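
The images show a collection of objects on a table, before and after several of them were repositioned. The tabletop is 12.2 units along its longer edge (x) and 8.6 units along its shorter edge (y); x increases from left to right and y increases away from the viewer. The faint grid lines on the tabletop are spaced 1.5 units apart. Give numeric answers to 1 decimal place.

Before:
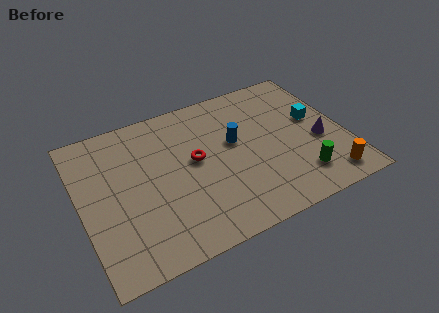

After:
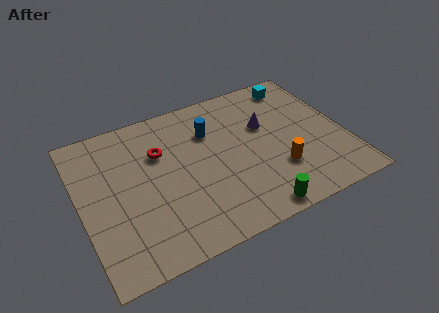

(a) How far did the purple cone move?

3.0

From (11.0, 3.5) to (8.7, 5.4), the purple cone covered √(2.3² + 1.9²) ≈ 3.0 units.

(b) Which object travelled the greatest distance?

the purple cone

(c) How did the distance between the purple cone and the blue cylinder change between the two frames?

-1.5

The distance was about 4.1 in the first image and 2.6 in the second, so they moved 1.5 units closer together.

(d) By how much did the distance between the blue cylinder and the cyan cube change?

+0.7

They were about 3.8 units apart before and 4.5 after — 0.7 units further apart.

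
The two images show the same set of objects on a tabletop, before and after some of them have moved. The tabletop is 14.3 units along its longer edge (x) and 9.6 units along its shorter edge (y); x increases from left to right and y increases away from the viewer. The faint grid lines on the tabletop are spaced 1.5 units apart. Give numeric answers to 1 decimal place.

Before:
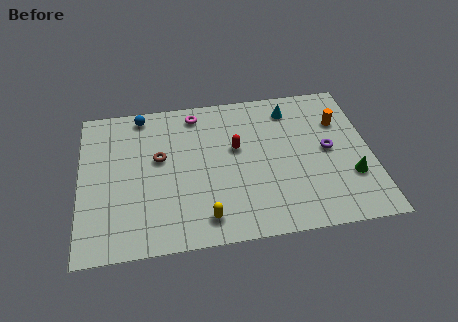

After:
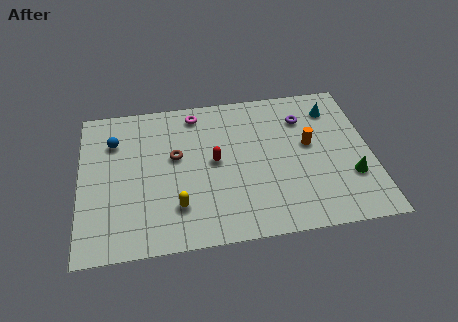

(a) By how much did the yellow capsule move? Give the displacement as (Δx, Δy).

(-1.3, 0.9)

From the two frames, the yellow capsule sits at roughly (6.0, 1.5) before and (4.7, 2.4) after.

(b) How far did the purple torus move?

2.5

The purple torus was near (12.2, 4.9) before and (11.1, 7.2) after, so it travelled √(1.1² + 2.3²) ≈ 2.5 units.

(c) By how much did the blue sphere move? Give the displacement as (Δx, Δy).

(-1.4, -1.6)

The blue sphere was at about (3.1, 8.6) and moved to about (1.7, 7.0).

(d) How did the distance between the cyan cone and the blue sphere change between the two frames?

+3.5

Before: roughly 7.4 units apart; after: 10.9. That's 3.5 units further apart.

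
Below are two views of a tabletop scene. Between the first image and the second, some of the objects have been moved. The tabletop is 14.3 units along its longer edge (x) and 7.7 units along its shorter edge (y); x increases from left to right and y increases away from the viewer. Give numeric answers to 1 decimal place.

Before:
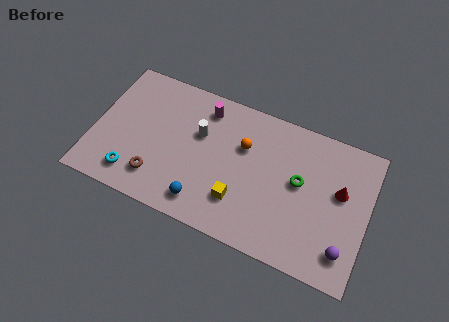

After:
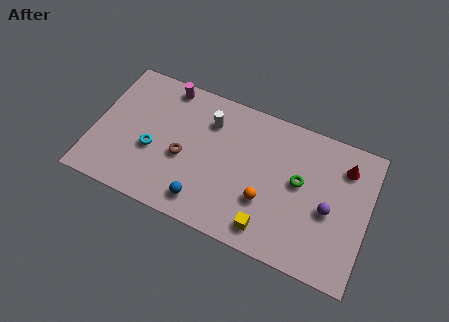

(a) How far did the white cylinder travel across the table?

1.0

From (5.4, 4.9) to (5.8, 5.8), the white cylinder covered √(0.4² + 0.9²) ≈ 1.0 units.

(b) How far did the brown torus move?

2.0

The brown torus moved from about (3.5, 1.7) to (4.7, 3.3), a distance of √(1.2² + 1.6²) ≈ 2.0.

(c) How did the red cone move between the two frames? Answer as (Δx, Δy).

(0.1, 1.4)

The red cone was at about (12.8, 4.6) and moved to about (12.9, 6.0).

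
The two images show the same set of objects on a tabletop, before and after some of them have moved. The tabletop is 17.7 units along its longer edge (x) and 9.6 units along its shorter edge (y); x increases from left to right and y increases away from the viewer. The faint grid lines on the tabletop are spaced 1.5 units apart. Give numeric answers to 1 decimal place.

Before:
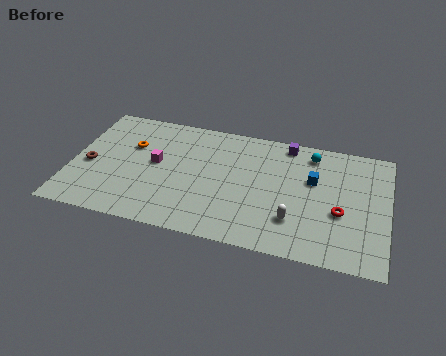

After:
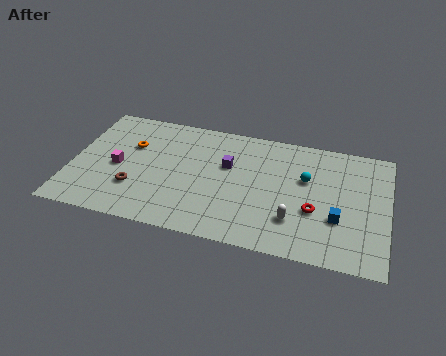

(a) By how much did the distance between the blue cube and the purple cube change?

+3.8

They were about 3.1 units apart before and 6.9 after — 3.8 units further apart.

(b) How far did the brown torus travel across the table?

3.0

The brown torus moved from about (1.0, 4.2) to (3.7, 2.9), a distance of √(2.7² + 1.3²) ≈ 3.0.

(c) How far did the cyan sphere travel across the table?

2.1

The cyan sphere moved from about (13.3, 8.1) to (13.1, 6.0), a distance of √(0.2² + 2.1²) ≈ 2.1.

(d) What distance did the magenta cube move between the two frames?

2.2

The magenta cube was near (4.7, 5.2) before and (2.6, 4.4) after, so it travelled √(2.1² + 0.8²) ≈ 2.2 units.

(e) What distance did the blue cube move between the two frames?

3.1

The blue cube moved from about (13.5, 6.0) to (15.0, 3.3), a distance of √(1.5² + 2.7²) ≈ 3.1.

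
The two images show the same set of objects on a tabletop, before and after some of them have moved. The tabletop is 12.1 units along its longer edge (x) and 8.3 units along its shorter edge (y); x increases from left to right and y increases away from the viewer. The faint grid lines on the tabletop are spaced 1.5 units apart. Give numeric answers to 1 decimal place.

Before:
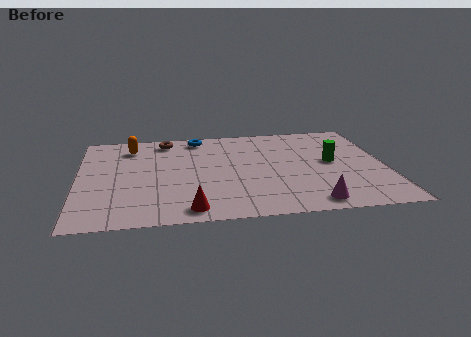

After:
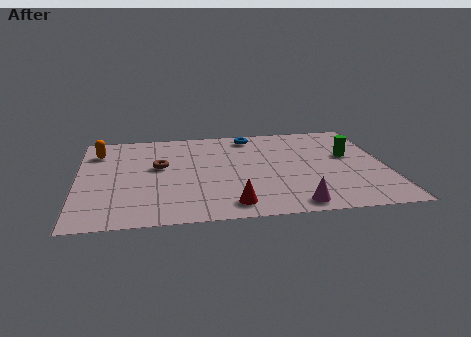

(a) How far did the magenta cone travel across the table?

0.7

The magenta cone moved from about (9.0, 1.0) to (8.3, 0.9), a distance of √(0.7² + 0.1²) ≈ 0.7.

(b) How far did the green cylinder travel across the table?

0.9

The green cylinder was near (10.0, 4.4) before and (10.7, 4.9) after, so it travelled √(0.7² + 0.5²) ≈ 0.9 units.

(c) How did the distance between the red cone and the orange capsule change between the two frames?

+1.2

Before: roughly 6.1 units apart; after: 7.3. That's 1.2 units further apart.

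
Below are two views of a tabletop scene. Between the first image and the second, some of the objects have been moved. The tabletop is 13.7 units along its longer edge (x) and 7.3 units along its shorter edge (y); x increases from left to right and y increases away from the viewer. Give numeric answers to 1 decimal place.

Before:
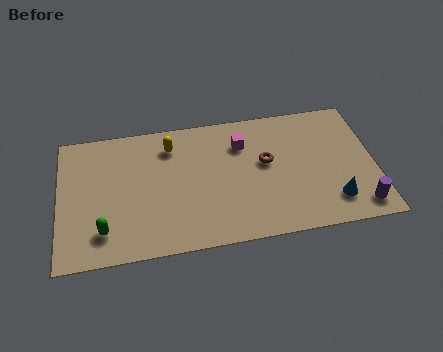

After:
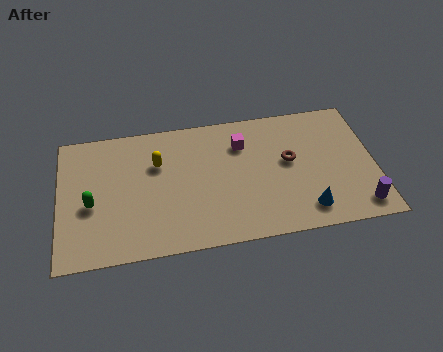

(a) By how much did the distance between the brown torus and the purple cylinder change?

-0.8

Before: roughly 5.0 units apart; after: 4.2. That's 0.8 units closer together.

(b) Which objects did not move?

the magenta cube and the purple cylinder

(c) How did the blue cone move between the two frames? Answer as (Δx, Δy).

(-1.2, -0.3)

From the two frames, the blue cone sits at roughly (11.8, 1.6) before and (10.6, 1.3) after.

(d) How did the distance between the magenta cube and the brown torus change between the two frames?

+0.8

Before: roughly 1.6 units apart; after: 2.4. That's 0.8 units further apart.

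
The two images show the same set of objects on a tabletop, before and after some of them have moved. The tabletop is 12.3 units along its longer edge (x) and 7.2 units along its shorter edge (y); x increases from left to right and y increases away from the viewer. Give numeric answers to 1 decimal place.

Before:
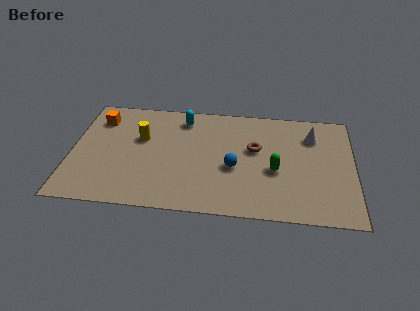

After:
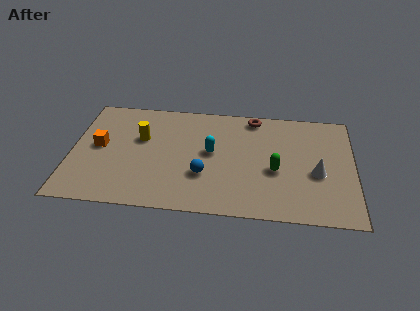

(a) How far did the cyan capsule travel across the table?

2.5

The cyan capsule moved from about (4.8, 6.0) to (6.1, 3.9), a distance of √(1.3² + 2.1²) ≈ 2.5.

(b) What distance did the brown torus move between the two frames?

2.1

From (8.0, 4.3) to (7.9, 6.4), the brown torus covered √(0.1² + 2.1²) ≈ 2.1 units.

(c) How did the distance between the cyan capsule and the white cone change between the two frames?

-1.0

They were about 5.7 units apart before and 4.7 after — 1.0 units closer together.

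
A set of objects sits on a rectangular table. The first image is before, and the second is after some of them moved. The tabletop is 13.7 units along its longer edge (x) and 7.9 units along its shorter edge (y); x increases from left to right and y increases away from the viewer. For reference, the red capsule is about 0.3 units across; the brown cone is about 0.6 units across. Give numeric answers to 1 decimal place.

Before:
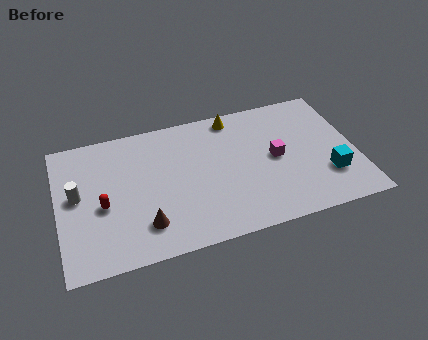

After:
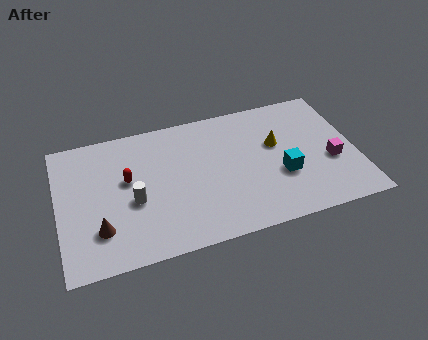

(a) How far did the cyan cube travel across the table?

2.2

From (12.3, 2.3) to (10.2, 2.9), the cyan cube covered √(2.1² + 0.6²) ≈ 2.2 units.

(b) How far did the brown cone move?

2.0

From (3.8, 1.8) to (1.8, 2.1), the brown cone covered √(2.0² + 0.3²) ≈ 2.0 units.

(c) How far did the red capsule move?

1.7

The red capsule was near (2.0, 3.4) before and (3.2, 4.6) after, so it travelled √(1.2² + 1.2²) ≈ 1.7 units.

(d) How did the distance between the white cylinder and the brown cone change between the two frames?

-1.8

Before: roughly 3.8 units apart; after: 2.0. That's 1.8 units closer together.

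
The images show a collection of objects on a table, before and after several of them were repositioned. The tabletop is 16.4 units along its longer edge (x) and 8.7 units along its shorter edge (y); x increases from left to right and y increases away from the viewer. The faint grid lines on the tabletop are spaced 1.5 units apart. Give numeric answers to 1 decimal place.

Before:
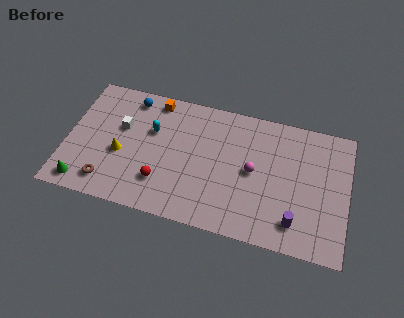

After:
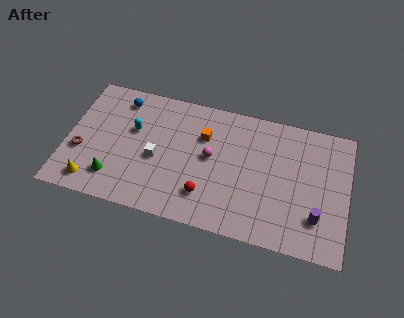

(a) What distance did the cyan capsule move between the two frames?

1.1

The cyan capsule moved from about (4.9, 5.6) to (3.8, 5.4), a distance of √(1.1² + 0.2²) ≈ 1.1.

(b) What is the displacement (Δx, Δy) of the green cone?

(1.7, 0.8)

The green cone started near (1.2, 1.1) and ended near (2.9, 1.9).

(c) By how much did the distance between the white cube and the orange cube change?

+0.5

They were about 2.9 units apart before and 3.4 after — 0.5 units further apart.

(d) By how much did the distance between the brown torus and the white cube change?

+0.5

Before: roughly 3.9 units apart; after: 4.4. That's 0.5 units further apart.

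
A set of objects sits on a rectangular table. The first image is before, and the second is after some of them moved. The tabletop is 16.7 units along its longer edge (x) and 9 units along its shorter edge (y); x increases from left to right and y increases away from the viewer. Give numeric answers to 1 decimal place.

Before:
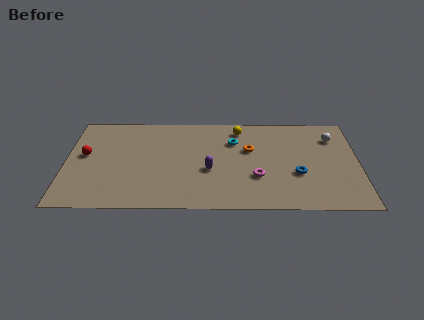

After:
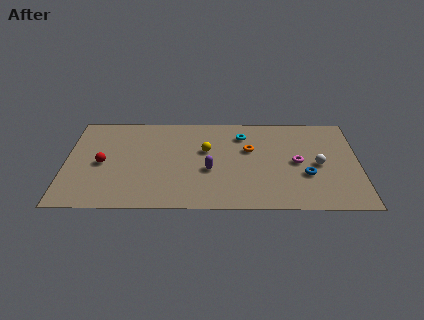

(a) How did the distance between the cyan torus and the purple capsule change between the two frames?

+0.8

The distance was about 3.1 in the first image and 3.9 in the second, so they moved 0.8 units further apart.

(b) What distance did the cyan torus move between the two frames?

0.8

The cyan torus was near (9.6, 6.4) before and (10.1, 7.0) after, so it travelled √(0.5² + 0.6²) ≈ 0.8 units.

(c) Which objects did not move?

the orange torus and the purple capsule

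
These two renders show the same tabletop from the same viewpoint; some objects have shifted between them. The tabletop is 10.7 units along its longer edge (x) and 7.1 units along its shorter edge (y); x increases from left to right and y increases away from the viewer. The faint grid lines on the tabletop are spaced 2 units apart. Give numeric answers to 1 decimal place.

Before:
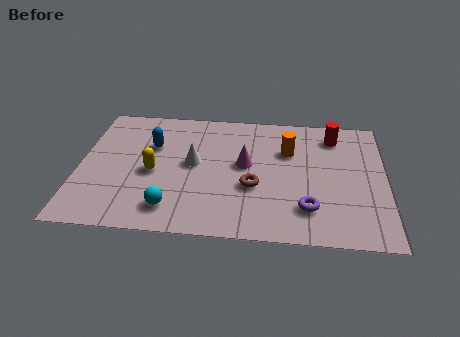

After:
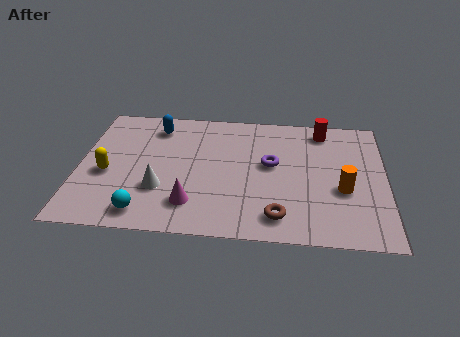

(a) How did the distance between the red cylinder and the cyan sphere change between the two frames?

+0.8

They were about 7.2 units apart before and 8.0 after — 0.8 units further apart.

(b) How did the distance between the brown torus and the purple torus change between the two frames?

+0.7

They were about 2.1 units apart before and 2.8 after — 0.7 units further apart.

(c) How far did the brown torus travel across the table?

1.7

The brown torus was near (6.1, 2.7) before and (7.0, 1.2) after, so it travelled √(0.9² + 1.5²) ≈ 1.7 units.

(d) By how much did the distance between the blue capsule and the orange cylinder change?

+2.4

Before: roughly 4.8 units apart; after: 7.2. That's 2.4 units further apart.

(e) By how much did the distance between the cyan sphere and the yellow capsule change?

+0.4

Before: roughly 2.0 units apart; after: 2.4. That's 0.4 units further apart.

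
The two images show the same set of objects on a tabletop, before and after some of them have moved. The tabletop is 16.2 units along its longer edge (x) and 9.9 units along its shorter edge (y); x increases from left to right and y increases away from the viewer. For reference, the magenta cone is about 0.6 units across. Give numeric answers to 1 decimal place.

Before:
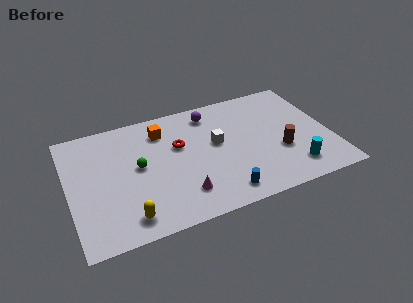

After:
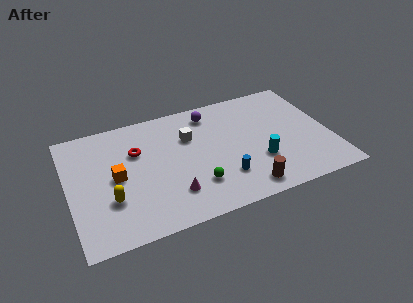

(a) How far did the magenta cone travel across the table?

0.6

The magenta cone was near (6.7, 2.2) before and (6.1, 2.4) after, so it travelled √(0.6² + 0.2²) ≈ 0.6 units.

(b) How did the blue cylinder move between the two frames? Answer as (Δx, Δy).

(0.2, 1.2)

From the two frames, the blue cylinder sits at roughly (9.1, 1.4) before and (9.3, 2.6) after.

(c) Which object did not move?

the purple sphere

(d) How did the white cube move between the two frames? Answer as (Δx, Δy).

(-1.6, 1.1)

The white cube was at about (9.2, 5.6) and moved to about (7.6, 6.7).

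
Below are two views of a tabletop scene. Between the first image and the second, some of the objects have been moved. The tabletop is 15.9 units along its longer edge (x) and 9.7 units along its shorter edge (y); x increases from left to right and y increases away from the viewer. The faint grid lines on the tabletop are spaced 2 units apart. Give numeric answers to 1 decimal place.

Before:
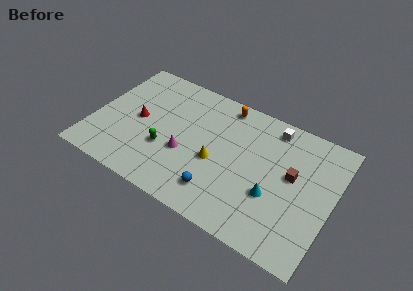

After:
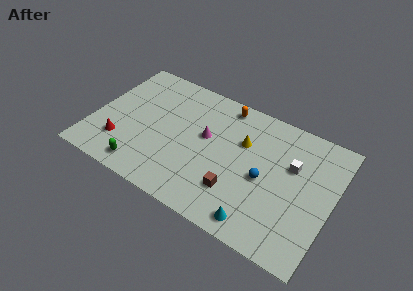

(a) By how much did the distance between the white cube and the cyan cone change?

+0.3

Before: roughly 4.9 units apart; after: 5.2. That's 0.3 units further apart.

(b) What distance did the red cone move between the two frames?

2.4

The red cone moved from about (2.9, 4.8) to (2.1, 2.5), a distance of √(0.8² + 2.3²) ≈ 2.4.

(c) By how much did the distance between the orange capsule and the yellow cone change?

-1.8

The distance was about 4.5 in the first image and 2.7 in the second, so they moved 1.8 units closer together.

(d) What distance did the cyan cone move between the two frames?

2.4

The cyan cone moved from about (12.2, 3.5) to (11.6, 1.2), a distance of √(0.6² + 2.3²) ≈ 2.4.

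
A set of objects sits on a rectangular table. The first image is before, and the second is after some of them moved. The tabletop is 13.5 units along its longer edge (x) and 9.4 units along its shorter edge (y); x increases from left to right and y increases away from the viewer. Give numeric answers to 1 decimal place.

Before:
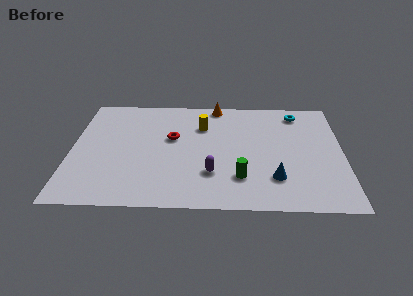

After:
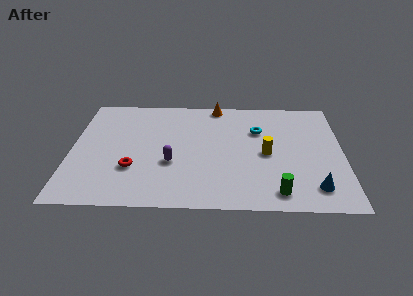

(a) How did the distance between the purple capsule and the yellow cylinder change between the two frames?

+0.8

They were about 4.0 units apart before and 4.8 after — 0.8 units further apart.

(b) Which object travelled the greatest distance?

the yellow cylinder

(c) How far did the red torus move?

3.2

The red torus moved from about (5.0, 5.6) to (3.1, 3.0), a distance of √(1.9² + 2.6²) ≈ 3.2.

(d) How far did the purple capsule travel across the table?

2.2

The purple capsule moved from about (7.0, 2.7) to (5.0, 3.5), a distance of √(2.0² + 0.8²) ≈ 2.2.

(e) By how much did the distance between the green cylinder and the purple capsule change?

+4.2

The distance was about 1.4 in the first image and 5.6 in the second, so they moved 4.2 units further apart.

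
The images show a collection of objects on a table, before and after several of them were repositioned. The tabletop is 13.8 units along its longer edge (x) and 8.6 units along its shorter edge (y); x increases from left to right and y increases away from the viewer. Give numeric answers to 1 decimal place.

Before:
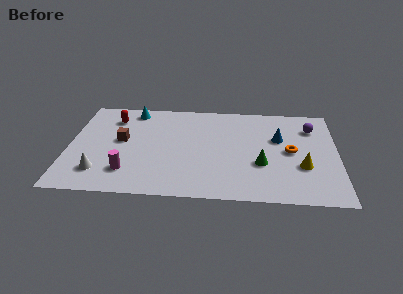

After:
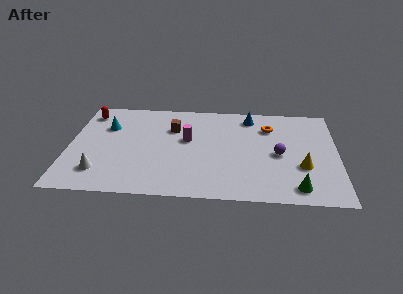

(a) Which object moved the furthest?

the magenta cylinder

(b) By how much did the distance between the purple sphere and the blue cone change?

+1.6

Before: roughly 2.0 units apart; after: 3.6. That's 1.6 units further apart.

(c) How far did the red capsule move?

1.4

The red capsule moved from about (2.2, 6.7) to (0.9, 7.1), a distance of √(1.3² + 0.4²) ≈ 1.4.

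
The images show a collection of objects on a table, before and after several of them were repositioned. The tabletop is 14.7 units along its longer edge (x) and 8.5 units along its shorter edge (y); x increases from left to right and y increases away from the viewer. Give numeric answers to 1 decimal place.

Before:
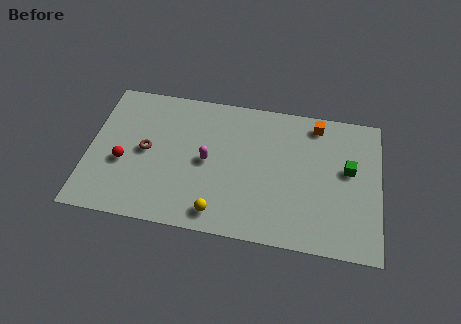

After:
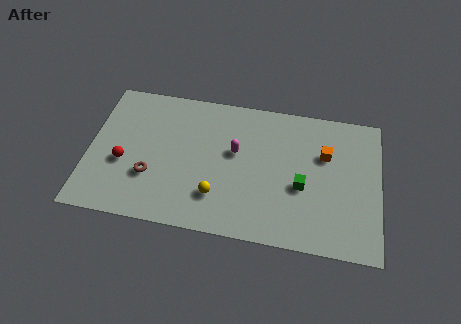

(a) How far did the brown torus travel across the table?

1.5

The brown torus moved from about (2.9, 4.3) to (3.2, 2.8), a distance of √(0.3² + 1.5²) ≈ 1.5.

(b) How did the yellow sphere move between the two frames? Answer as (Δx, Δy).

(-0.1, 1.0)

From the two frames, the yellow sphere sits at roughly (6.7, 1.2) before and (6.6, 2.2) after.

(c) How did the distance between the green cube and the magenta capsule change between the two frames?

-3.4

Before: roughly 7.1 units apart; after: 3.7. That's 3.4 units closer together.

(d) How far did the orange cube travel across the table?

1.9

The orange cube was near (11.4, 7.4) before and (11.9, 5.6) after, so it travelled √(0.5² + 1.8²) ≈ 1.9 units.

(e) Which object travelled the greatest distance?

the green cube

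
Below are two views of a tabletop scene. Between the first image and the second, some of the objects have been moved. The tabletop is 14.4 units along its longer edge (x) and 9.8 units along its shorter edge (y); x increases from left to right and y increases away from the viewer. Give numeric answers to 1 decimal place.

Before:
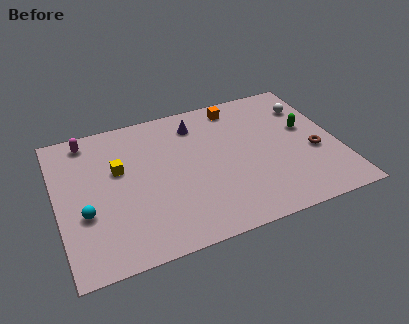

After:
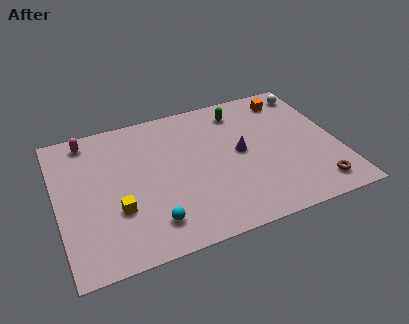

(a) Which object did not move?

the magenta capsule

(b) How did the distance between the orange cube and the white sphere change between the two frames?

-2.6

The distance was about 3.8 in the first image and 1.2 in the second, so they moved 2.6 units closer together.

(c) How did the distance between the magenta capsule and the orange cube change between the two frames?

+2.7

Before: roughly 7.8 units apart; after: 10.5. That's 2.7 units further apart.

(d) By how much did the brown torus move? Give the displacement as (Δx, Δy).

(-0.2, -2.4)

From the two frames, the brown torus sits at roughly (13.1, 3.9) before and (12.9, 1.5) after.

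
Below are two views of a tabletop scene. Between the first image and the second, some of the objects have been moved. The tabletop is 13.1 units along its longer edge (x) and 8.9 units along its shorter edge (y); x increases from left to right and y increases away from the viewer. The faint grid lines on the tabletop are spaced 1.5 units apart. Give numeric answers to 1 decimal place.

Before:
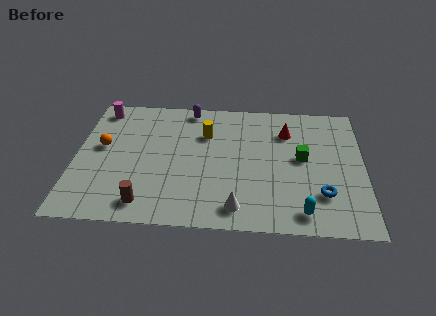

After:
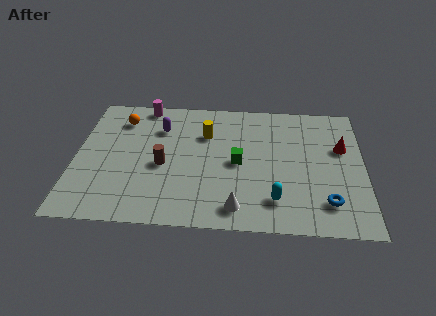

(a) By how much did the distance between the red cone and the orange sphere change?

+1.6

They were about 8.6 units apart before and 10.2 after — 1.6 units further apart.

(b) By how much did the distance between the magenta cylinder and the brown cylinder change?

-2.5

They were about 6.8 units apart before and 4.3 after — 2.5 units closer together.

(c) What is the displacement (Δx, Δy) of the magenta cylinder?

(2.0, 0.4)

The magenta cylinder was at about (1.0, 7.7) and moved to about (3.0, 8.1).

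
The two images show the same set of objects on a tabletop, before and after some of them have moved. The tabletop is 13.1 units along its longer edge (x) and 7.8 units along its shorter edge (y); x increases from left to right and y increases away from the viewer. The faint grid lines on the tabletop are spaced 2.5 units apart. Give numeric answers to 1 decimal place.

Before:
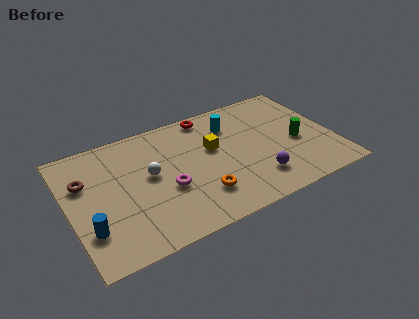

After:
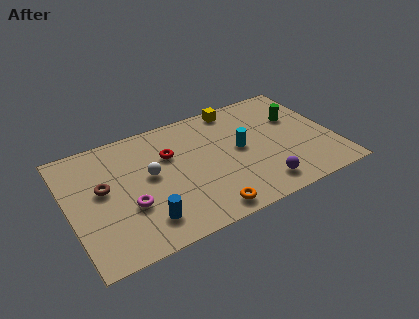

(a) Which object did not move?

the white sphere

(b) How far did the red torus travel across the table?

2.8

From (7.3, 7.0) to (5.1, 5.2), the red torus covered √(2.2² + 1.8²) ≈ 2.8 units.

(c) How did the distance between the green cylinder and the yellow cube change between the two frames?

-0.9

The distance was about 4.3 in the first image and 3.4 in the second, so they moved 0.9 units closer together.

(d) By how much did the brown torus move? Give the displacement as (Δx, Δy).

(0.8, -0.8)

From the two frames, the brown torus sits at roughly (0.9, 5.2) before and (1.7, 4.4) after.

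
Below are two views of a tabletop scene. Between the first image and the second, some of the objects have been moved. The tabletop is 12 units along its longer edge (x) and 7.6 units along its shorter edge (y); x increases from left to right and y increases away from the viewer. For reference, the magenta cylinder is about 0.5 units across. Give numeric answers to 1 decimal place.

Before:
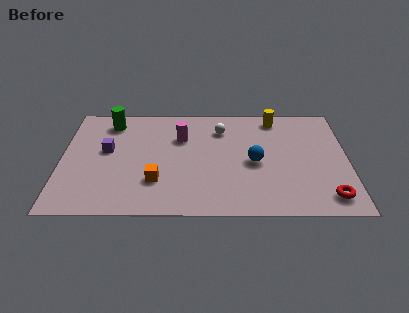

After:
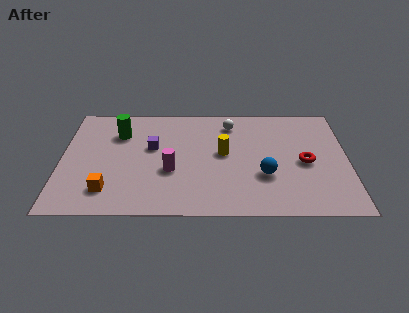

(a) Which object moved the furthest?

the yellow cylinder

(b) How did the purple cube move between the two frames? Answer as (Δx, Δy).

(1.9, 0.2)

The purple cube started near (1.9, 4.3) and ended near (3.8, 4.5).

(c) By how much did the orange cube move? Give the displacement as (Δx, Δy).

(-2.0, -0.6)

The orange cube was at about (4.0, 2.2) and moved to about (2.0, 1.6).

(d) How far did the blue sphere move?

1.0

The blue sphere was near (8.1, 3.5) before and (8.5, 2.6) after, so it travelled √(0.4² + 0.9²) ≈ 1.0 units.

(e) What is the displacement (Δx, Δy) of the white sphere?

(0.4, 0.4)

The white sphere was at about (6.7, 5.8) and moved to about (7.1, 6.2).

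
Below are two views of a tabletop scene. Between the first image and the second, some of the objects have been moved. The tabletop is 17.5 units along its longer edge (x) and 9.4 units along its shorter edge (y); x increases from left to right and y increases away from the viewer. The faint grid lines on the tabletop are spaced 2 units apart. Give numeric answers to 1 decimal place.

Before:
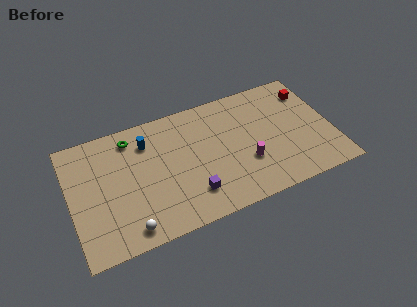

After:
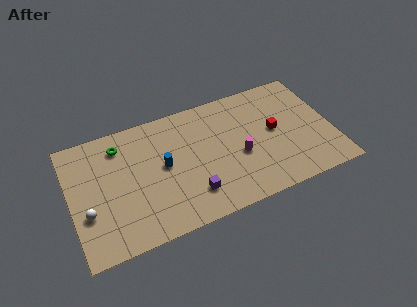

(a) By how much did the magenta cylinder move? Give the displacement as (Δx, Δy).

(-0.4, 0.7)

The magenta cylinder was at about (11.6, 3.2) and moved to about (11.2, 3.9).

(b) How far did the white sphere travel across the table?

3.3

The white sphere moved from about (3.5, 1.2) to (1.0, 3.3), a distance of √(2.5² + 2.1²) ≈ 3.3.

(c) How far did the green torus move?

0.9

From (4.3, 7.9) to (3.5, 7.6), the green torus covered √(0.8² + 0.3²) ≈ 0.9 units.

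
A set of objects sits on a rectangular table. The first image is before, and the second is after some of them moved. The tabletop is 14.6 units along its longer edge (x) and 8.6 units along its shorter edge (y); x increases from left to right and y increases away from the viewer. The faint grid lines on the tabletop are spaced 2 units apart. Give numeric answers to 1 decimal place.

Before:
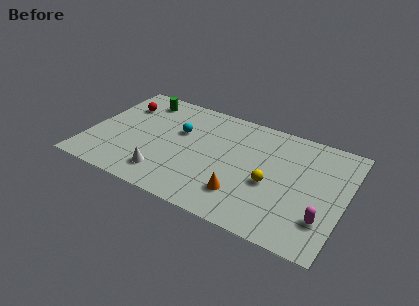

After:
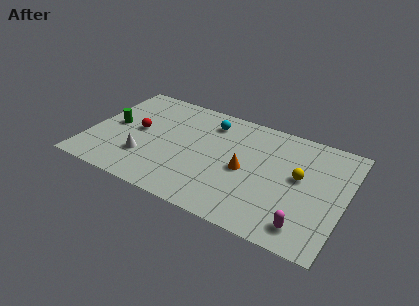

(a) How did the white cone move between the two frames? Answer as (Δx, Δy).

(-1.3, 0.8)

The white cone started near (4.7, 1.7) and ended near (3.4, 2.5).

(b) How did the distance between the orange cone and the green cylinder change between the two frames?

-0.6

They were about 8.3 units apart before and 7.7 after — 0.6 units closer together.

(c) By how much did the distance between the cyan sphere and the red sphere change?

+1.0

Before: roughly 3.6 units apart; after: 4.6. That's 1.0 units further apart.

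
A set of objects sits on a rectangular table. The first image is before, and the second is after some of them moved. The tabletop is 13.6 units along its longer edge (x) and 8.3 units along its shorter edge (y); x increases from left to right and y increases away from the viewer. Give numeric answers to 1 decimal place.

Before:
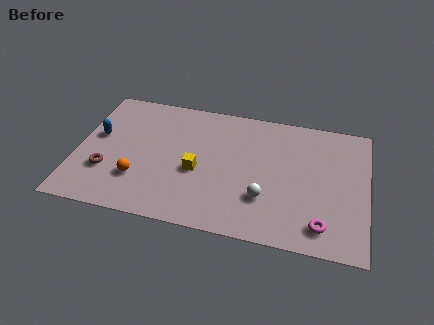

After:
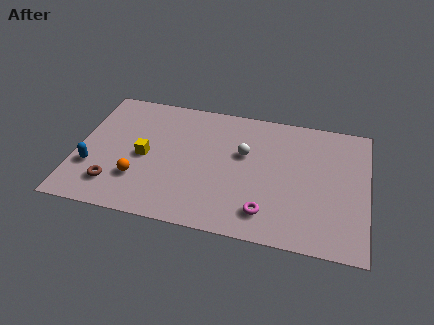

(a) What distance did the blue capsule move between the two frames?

2.1

The blue capsule moved from about (0.9, 4.8) to (0.8, 2.7), a distance of √(0.1² + 2.1²) ≈ 2.1.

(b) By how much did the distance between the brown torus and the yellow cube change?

-1.8

They were about 4.3 units apart before and 2.5 after — 1.8 units closer together.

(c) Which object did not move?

the orange sphere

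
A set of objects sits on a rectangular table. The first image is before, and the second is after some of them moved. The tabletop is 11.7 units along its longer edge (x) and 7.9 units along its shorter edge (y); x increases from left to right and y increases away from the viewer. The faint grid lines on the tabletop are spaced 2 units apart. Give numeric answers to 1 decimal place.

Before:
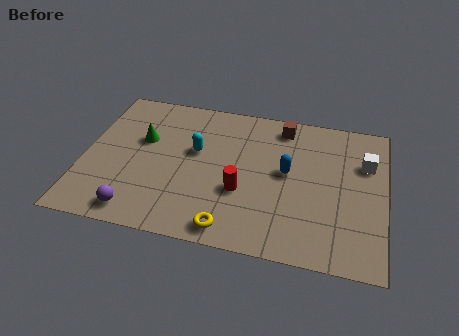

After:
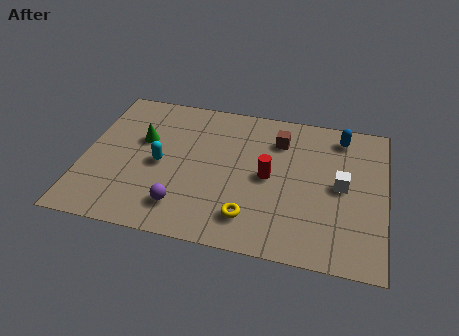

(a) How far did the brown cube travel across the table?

0.8

From (7.6, 6.8) to (7.5, 6.0), the brown cube covered √(0.1² + 0.8²) ≈ 0.8 units.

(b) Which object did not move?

the green cone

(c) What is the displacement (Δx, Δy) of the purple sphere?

(1.7, 0.6)

The purple sphere was at about (2.3, 1.0) and moved to about (4.0, 1.6).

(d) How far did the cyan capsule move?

1.6

The cyan capsule was near (4.3, 4.7) before and (3.0, 3.7) after, so it travelled √(1.3² + 1.0²) ≈ 1.6 units.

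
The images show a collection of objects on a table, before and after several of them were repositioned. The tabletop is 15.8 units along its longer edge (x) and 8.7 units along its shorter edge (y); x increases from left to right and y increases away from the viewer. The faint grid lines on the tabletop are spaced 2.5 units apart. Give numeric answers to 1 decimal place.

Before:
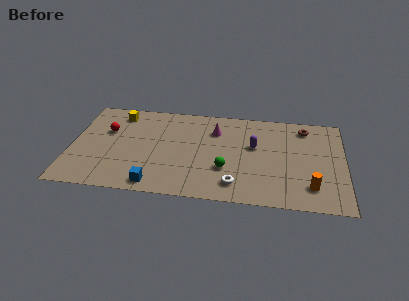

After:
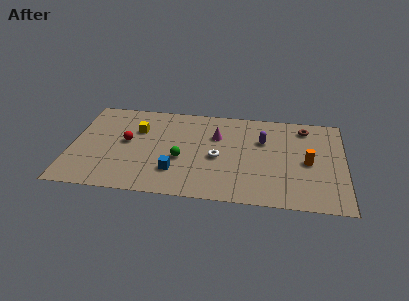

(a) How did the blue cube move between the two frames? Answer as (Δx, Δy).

(1.1, 1.3)

The blue cube was at about (5.0, 1.0) and moved to about (6.1, 2.3).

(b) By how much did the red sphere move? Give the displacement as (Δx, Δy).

(1.2, -0.9)

From the two frames, the red sphere sits at roughly (2.0, 5.6) before and (3.2, 4.7) after.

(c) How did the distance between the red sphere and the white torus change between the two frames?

-3.2

The distance was about 8.6 in the first image and 5.4 in the second, so they moved 3.2 units closer together.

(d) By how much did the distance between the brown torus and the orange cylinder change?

-2.2

They were about 5.4 units apart before and 3.2 after — 2.2 units closer together.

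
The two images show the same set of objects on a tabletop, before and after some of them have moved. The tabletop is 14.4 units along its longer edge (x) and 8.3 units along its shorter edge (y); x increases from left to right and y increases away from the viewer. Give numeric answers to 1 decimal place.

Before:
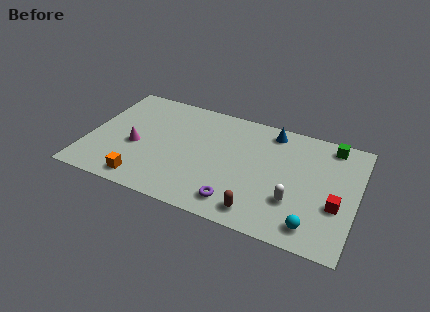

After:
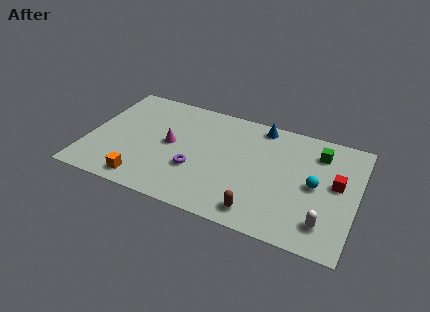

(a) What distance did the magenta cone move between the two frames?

2.0

The magenta cone moved from about (2.6, 3.5) to (4.4, 4.3), a distance of √(1.8² + 0.8²) ≈ 2.0.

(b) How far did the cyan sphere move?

2.8

The cyan sphere was near (12.3, 1.3) before and (12.2, 4.1) after, so it travelled √(0.1² + 2.8²) ≈ 2.8 units.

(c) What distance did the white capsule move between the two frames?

1.9

The white capsule moved from about (11.2, 2.6) to (12.9, 1.7), a distance of √(1.7² + 0.9²) ≈ 1.9.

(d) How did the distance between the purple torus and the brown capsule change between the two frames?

+2.8

They were about 1.2 units apart before and 4.0 after — 2.8 units further apart.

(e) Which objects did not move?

the orange cube and the brown capsule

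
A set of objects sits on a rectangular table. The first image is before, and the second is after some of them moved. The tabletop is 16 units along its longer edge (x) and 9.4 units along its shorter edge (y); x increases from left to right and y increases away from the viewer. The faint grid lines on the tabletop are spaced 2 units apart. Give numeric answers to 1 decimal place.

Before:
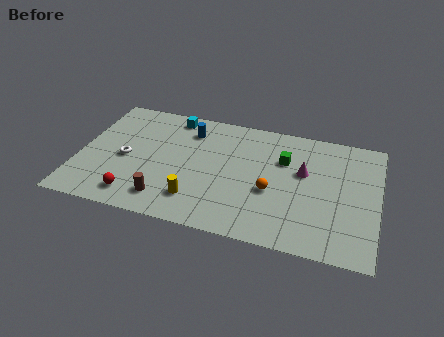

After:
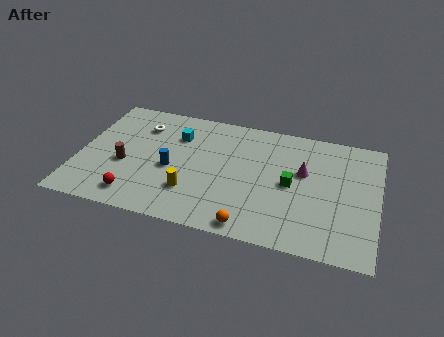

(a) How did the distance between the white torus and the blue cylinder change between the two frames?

-0.9

The distance was about 4.5 in the first image and 3.6 in the second, so they moved 0.9 units closer together.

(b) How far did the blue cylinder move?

3.4

The blue cylinder moved from about (5.7, 7.4) to (5.0, 4.1), a distance of √(0.7² + 3.3²) ≈ 3.4.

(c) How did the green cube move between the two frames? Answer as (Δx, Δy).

(0.5, -1.8)

The green cube was at about (10.9, 6.4) and moved to about (11.4, 4.6).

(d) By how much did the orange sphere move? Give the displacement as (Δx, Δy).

(-0.9, -2.9)

The orange sphere was at about (10.4, 3.8) and moved to about (9.5, 0.9).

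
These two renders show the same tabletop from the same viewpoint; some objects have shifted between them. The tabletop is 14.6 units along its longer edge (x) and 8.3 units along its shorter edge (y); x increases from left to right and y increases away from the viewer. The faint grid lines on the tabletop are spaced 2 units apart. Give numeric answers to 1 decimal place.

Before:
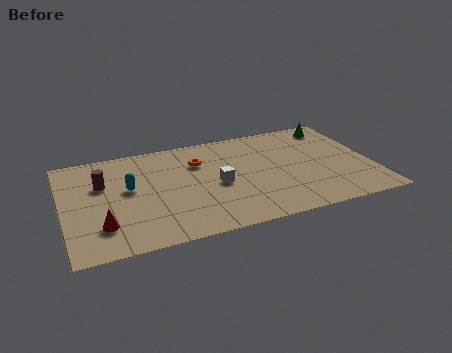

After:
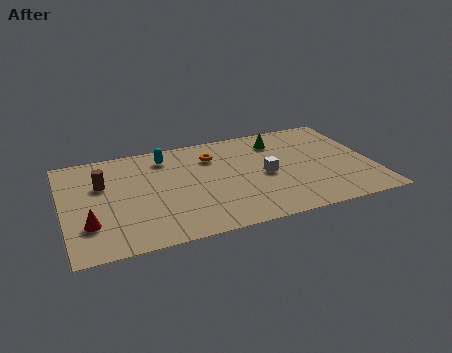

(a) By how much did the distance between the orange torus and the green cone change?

-3.6

Before: roughly 6.8 units apart; after: 3.2. That's 3.6 units closer together.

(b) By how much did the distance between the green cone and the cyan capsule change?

-5.0

They were about 10.4 units apart before and 5.4 after — 5.0 units closer together.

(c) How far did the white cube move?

2.3

The white cube was near (7.2, 3.8) before and (9.5, 3.9) after, so it travelled √(2.3² + 0.1²) ≈ 2.3 units.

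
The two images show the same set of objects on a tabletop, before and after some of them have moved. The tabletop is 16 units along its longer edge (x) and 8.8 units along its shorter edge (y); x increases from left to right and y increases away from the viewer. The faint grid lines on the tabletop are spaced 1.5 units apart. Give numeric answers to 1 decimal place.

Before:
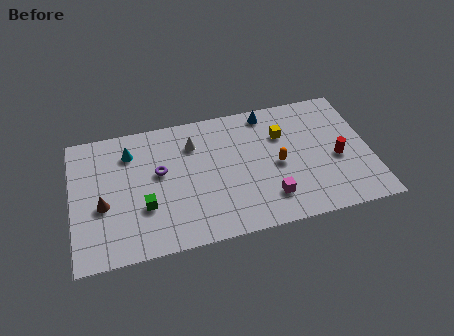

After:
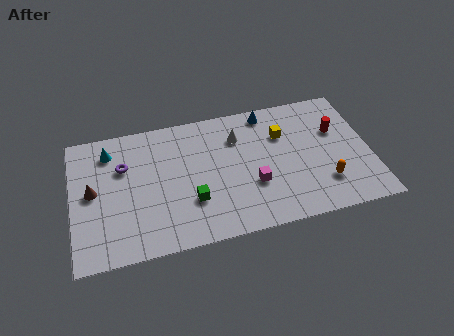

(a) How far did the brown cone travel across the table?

1.1

The brown cone moved from about (1.6, 3.6) to (1.1, 4.6), a distance of √(0.5² + 1.0²) ≈ 1.1.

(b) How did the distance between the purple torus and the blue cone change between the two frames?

+1.5

The distance was about 6.6 in the first image and 8.1 in the second, so they moved 1.5 units further apart.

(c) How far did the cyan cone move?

1.1

The cyan cone moved from about (3.2, 6.8) to (2.1, 7.1), a distance of √(1.1² + 0.3²) ≈ 1.1.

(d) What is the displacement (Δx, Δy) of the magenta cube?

(-0.8, 1.1)

The magenta cube started near (10.4, 2.0) and ended near (9.6, 3.1).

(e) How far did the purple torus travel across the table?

2.1

The purple torus moved from about (4.7, 5.1) to (2.8, 5.9), a distance of √(1.9² + 0.8²) ≈ 2.1.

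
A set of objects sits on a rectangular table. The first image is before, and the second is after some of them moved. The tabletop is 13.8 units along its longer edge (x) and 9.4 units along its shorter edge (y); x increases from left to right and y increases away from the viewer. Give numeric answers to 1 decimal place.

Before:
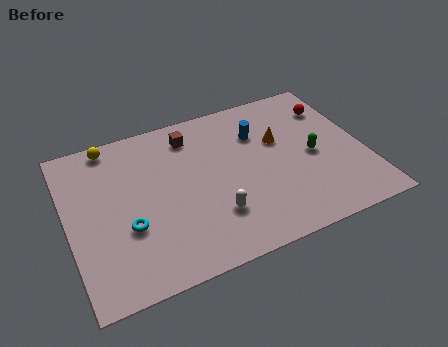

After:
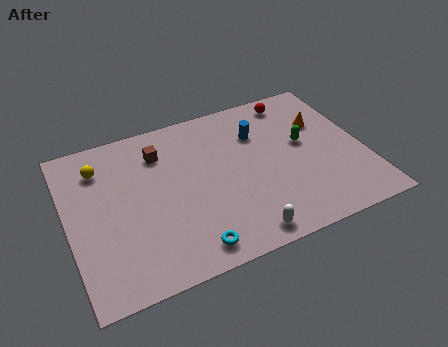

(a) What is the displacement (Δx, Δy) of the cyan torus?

(2.6, -2.2)

The cyan torus started near (2.6, 3.4) and ended near (5.2, 1.2).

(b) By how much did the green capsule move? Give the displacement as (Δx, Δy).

(-0.3, 0.9)

The green capsule started near (11.4, 4.4) and ended near (11.1, 5.3).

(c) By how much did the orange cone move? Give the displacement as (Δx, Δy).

(2.1, 0.4)

From the two frames, the orange cone sits at roughly (10.0, 5.9) before and (12.1, 6.3) after.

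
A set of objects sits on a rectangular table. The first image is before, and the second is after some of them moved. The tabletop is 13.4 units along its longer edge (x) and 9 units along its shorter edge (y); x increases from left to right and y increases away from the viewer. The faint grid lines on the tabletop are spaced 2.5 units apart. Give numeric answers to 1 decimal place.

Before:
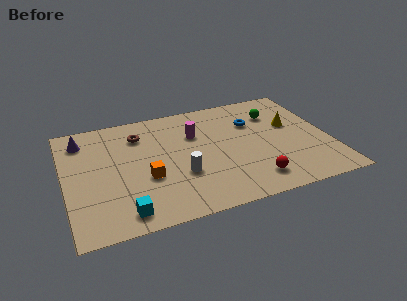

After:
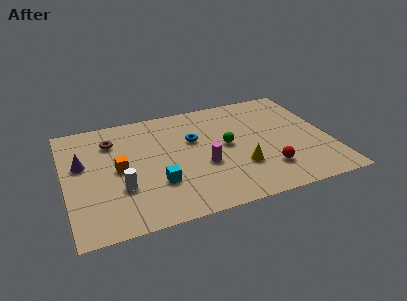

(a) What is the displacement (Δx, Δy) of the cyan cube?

(1.8, 1.6)

The cyan cube was at about (2.7, 1.2) and moved to about (4.5, 2.8).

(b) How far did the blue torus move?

3.1

From (9.7, 6.2) to (6.6, 5.7), the blue torus covered √(3.1² + 0.5²) ≈ 3.1 units.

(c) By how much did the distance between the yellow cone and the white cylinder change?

-0.3

They were about 6.3 units apart before and 6.0 after — 0.3 units closer together.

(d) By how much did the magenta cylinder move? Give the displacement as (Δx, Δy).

(0.2, -2.6)

The magenta cylinder started near (6.7, 6.1) and ended near (6.9, 3.5).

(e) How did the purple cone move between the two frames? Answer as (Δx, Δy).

(-0.1, -1.9)

The purple cone started near (1.0, 7.3) and ended near (0.9, 5.4).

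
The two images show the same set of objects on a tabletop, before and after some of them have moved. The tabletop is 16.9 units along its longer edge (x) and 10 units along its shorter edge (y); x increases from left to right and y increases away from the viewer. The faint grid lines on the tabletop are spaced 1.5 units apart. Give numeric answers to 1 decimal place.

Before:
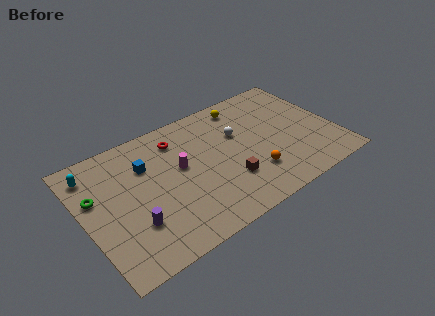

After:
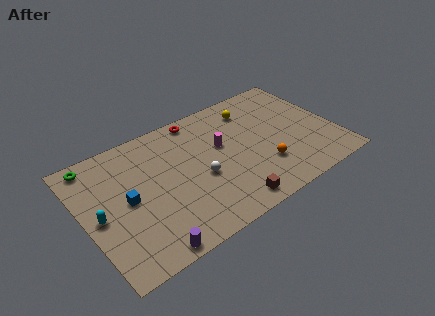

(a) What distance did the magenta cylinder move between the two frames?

2.9

The magenta cylinder moved from about (6.5, 5.7) to (9.4, 6.0), a distance of √(2.9² + 0.3²) ≈ 2.9.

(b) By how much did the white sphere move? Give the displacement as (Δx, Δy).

(-3.0, -2.2)

From the two frames, the white sphere sits at roughly (10.6, 6.4) before and (7.6, 4.2) after.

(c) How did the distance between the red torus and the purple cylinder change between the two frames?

+3.3

The distance was about 6.3 in the first image and 9.6 in the second, so they moved 3.3 units further apart.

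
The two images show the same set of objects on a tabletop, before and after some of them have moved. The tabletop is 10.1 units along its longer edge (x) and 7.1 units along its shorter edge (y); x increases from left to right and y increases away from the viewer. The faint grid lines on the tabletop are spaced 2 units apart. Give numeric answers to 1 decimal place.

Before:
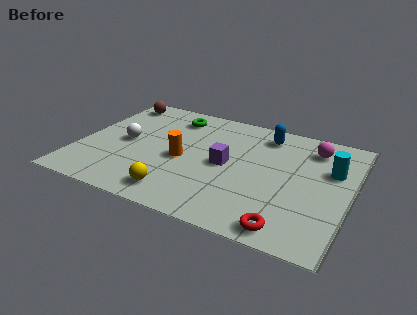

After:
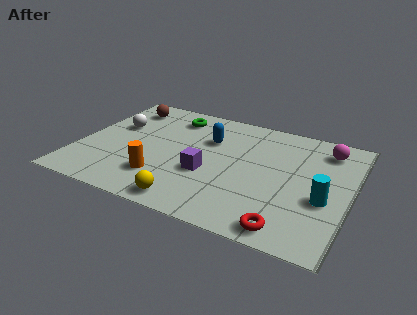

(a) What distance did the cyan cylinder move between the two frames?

1.8

The cyan cylinder was near (9.3, 4.6) before and (9.2, 2.8) after, so it travelled √(0.1² + 1.8²) ≈ 1.8 units.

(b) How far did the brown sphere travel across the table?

0.5

The brown sphere was near (0.9, 6.1) before and (1.3, 5.8) after, so it travelled √(0.4² + 0.3²) ≈ 0.5 units.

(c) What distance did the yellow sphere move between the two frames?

0.6

The yellow sphere was near (4.0, 1.1) before and (4.5, 0.8) after, so it travelled √(0.5² + 0.3²) ≈ 0.6 units.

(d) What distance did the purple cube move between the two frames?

1.0

The purple cube was near (5.5, 3.5) before and (4.9, 2.7) after, so it travelled √(0.6² + 0.8²) ≈ 1.0 units.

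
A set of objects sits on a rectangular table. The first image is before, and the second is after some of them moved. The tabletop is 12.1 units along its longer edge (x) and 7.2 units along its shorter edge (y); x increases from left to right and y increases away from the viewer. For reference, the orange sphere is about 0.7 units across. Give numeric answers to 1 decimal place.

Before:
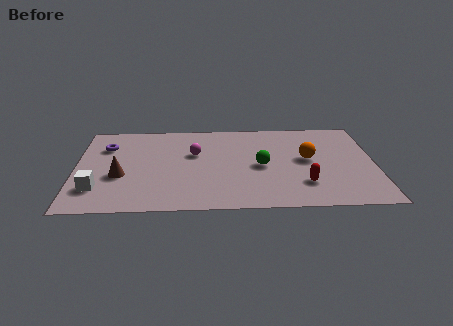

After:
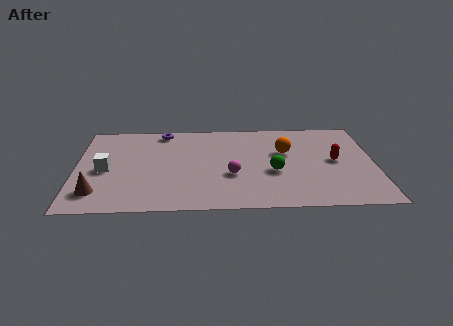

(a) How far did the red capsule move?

2.2

From (9.2, 1.9) to (10.5, 3.7), the red capsule covered √(1.3² + 1.8²) ≈ 2.2 units.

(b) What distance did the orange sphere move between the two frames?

1.1

The orange sphere moved from about (9.4, 3.9) to (8.5, 4.5), a distance of √(0.9² + 0.6²) ≈ 1.1.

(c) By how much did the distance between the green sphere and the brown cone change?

+1.5

The distance was about 5.7 in the first image and 7.2 in the second, so they moved 1.5 units further apart.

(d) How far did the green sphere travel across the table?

0.7

The green sphere was near (7.5, 3.4) before and (8.0, 2.9) after, so it travelled √(0.5² + 0.5²) ≈ 0.7 units.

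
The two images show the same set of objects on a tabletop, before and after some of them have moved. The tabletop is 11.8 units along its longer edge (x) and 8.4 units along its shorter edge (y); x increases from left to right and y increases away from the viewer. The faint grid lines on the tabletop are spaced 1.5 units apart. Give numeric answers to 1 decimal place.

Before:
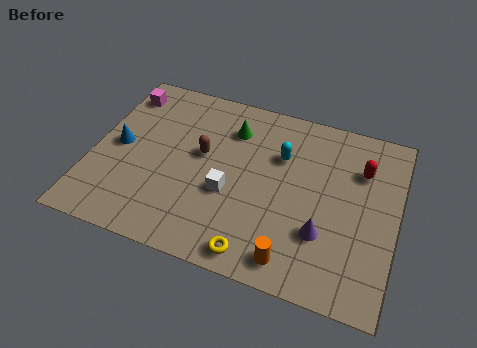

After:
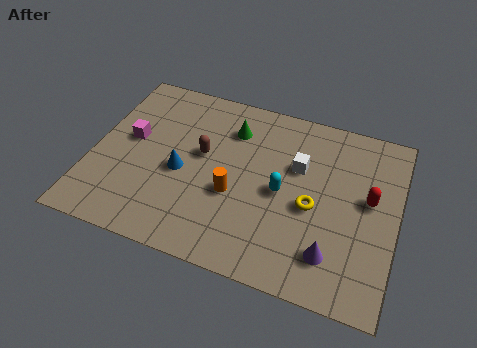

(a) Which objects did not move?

the green cone and the brown capsule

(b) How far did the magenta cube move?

2.3

The magenta cube moved from about (0.8, 6.9) to (1.4, 4.7), a distance of √(0.6² + 2.2²) ≈ 2.3.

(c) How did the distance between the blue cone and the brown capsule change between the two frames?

-2.0

They were about 3.3 units apart before and 1.3 after — 2.0 units closer together.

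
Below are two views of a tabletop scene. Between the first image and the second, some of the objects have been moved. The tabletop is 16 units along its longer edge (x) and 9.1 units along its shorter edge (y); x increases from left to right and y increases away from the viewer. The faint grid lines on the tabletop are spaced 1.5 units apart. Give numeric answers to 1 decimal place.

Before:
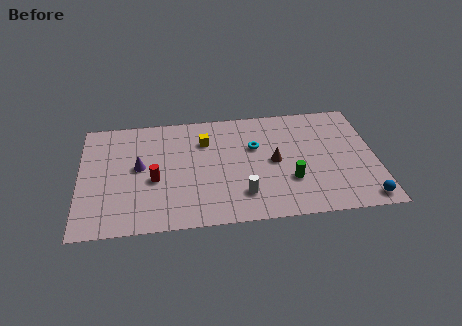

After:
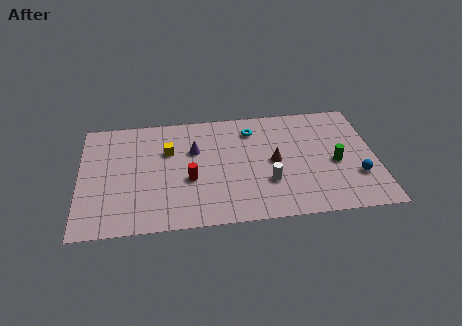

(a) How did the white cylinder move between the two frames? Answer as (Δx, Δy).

(1.4, 0.8)

The white cylinder was at about (8.7, 2.1) and moved to about (10.1, 2.9).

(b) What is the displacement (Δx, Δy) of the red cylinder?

(1.9, -0.2)

The red cylinder was at about (4.0, 3.8) and moved to about (5.9, 3.6).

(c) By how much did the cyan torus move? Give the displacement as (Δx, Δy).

(-0.1, 1.4)

The cyan torus started near (9.5, 5.8) and ended near (9.4, 7.2).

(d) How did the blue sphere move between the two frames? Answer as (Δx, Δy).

(-0.3, 1.8)

The blue sphere started near (15.2, 1.0) and ended near (14.9, 2.8).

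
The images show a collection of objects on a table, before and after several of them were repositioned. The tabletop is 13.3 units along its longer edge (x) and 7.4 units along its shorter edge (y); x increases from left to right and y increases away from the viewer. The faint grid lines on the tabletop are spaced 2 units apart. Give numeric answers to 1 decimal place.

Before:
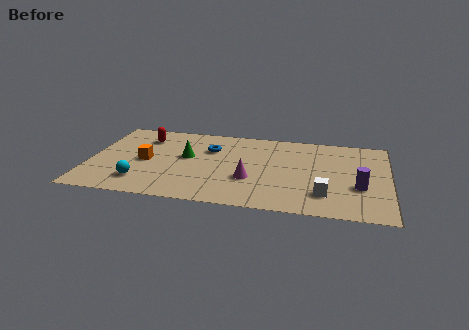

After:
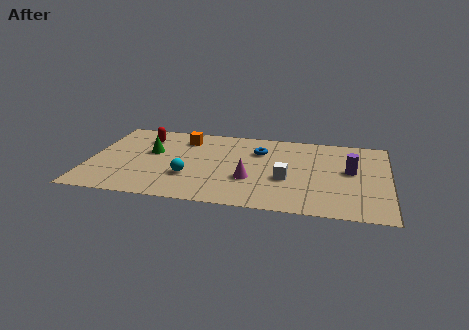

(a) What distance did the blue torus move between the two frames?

2.2

The blue torus moved from about (5.3, 5.1) to (7.5, 5.3), a distance of √(2.2² + 0.2²) ≈ 2.2.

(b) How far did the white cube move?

2.0

The white cube was near (10.5, 1.8) before and (8.8, 2.9) after, so it travelled √(1.7² + 1.1²) ≈ 2.0 units.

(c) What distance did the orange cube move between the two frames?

2.9

From (2.5, 3.5) to (4.1, 5.9), the orange cube covered √(1.6² + 2.4²) ≈ 2.9 units.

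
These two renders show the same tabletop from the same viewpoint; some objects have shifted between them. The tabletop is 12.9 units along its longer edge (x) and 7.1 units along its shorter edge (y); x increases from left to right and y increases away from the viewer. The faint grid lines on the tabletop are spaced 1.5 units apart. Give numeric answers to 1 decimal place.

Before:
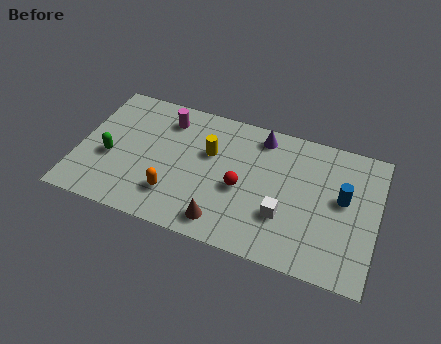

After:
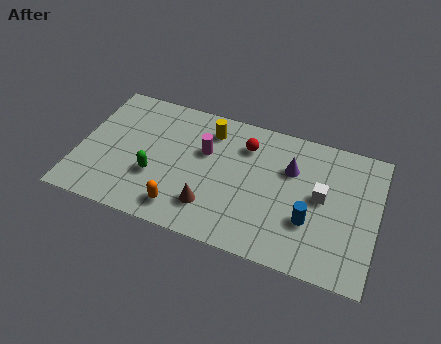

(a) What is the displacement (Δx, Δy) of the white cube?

(1.5, 1.5)

The white cube started near (9.0, 2.3) and ended near (10.5, 3.8).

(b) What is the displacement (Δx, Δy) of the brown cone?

(-0.6, 0.6)

The brown cone was at about (6.5, 1.1) and moved to about (5.9, 1.7).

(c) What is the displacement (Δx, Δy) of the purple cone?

(1.4, -1.3)

The purple cone was at about (7.7, 6.1) and moved to about (9.1, 4.8).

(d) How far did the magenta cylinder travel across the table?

2.2

The magenta cylinder moved from about (3.6, 5.7) to (5.4, 4.5), a distance of √(1.8² + 1.2²) ≈ 2.2.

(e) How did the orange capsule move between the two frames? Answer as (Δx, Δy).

(0.4, -0.6)

From the two frames, the orange capsule sits at roughly (4.3, 1.8) before and (4.7, 1.2) after.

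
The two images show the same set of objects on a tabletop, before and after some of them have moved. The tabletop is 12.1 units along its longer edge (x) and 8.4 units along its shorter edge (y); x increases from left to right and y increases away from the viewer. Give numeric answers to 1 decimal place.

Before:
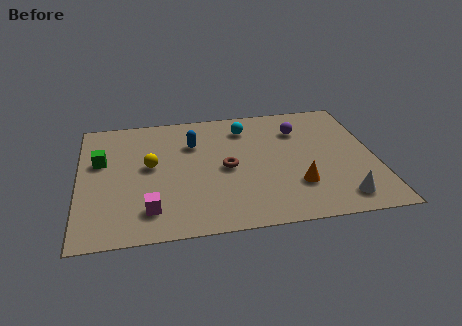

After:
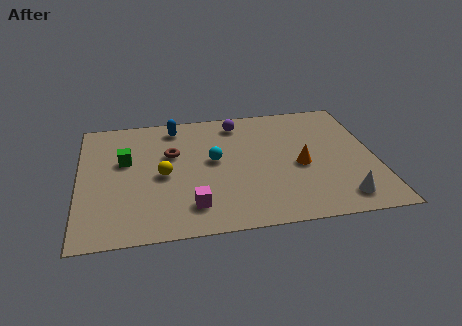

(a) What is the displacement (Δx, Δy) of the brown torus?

(-2.2, 1.3)

The brown torus started near (6.0, 4.0) and ended near (3.8, 5.3).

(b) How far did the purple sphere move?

2.7

The purple sphere was near (9.1, 6.2) before and (6.6, 7.1) after, so it travelled √(2.5² + 0.9²) ≈ 2.7 units.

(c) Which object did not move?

the white cone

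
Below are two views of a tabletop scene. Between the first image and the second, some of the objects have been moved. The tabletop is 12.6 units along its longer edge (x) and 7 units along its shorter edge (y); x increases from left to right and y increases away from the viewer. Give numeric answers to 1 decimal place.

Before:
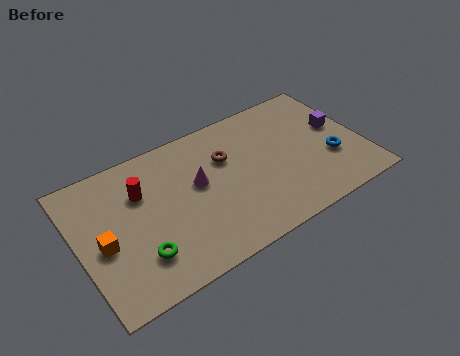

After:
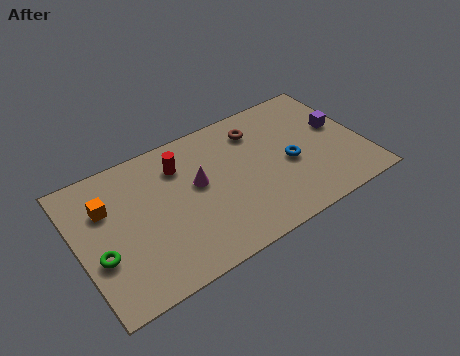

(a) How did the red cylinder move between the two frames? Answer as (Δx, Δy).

(1.8, 0.5)

The red cylinder was at about (2.9, 4.8) and moved to about (4.7, 5.3).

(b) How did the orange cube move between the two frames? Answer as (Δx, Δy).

(0.4, 1.7)

From the two frames, the orange cube sits at roughly (1.0, 3.1) before and (1.4, 4.8) after.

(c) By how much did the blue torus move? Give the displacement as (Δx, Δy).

(-1.8, 0.6)

The blue torus was at about (11.1, 2.5) and moved to about (9.3, 3.1).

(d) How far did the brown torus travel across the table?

1.7

The brown torus was near (6.7, 4.7) before and (8.2, 5.5) after, so it travelled √(1.5² + 0.8²) ≈ 1.7 units.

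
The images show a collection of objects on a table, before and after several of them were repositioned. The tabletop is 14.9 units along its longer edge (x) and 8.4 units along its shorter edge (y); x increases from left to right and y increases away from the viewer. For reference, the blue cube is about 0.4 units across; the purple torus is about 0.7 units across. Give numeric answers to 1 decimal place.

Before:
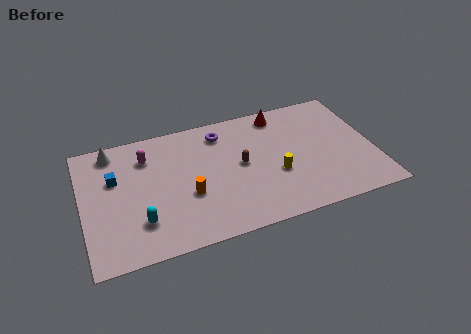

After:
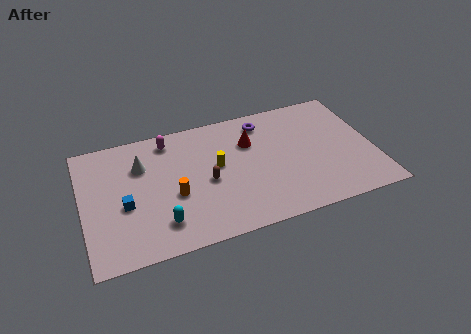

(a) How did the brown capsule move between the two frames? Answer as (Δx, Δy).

(-1.8, -0.6)

The brown capsule started near (8.1, 4.4) and ended near (6.3, 3.8).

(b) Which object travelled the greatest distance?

the yellow cylinder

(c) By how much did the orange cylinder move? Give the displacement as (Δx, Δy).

(-0.7, 0.2)

The orange cylinder started near (5.3, 3.2) and ended near (4.6, 3.4).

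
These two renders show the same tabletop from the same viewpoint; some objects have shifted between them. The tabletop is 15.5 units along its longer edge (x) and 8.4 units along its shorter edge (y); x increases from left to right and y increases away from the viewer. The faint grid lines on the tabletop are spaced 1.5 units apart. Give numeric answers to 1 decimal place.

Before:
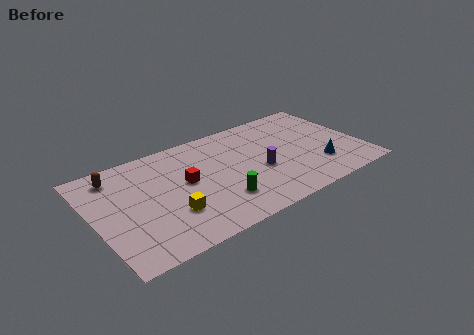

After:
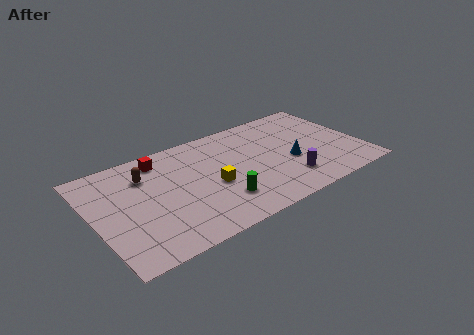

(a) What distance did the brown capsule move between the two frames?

1.8

The brown capsule moved from about (1.6, 7.0) to (3.2, 6.2), a distance of √(1.6² + 0.8²) ≈ 1.8.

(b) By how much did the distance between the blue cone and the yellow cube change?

-4.1

They were about 8.7 units apart before and 4.6 after — 4.1 units closer together.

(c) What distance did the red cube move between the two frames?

2.7

From (5.3, 4.6) to (4.2, 7.1), the red cube covered √(1.1² + 2.5²) ≈ 2.7 units.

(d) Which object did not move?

the green cylinder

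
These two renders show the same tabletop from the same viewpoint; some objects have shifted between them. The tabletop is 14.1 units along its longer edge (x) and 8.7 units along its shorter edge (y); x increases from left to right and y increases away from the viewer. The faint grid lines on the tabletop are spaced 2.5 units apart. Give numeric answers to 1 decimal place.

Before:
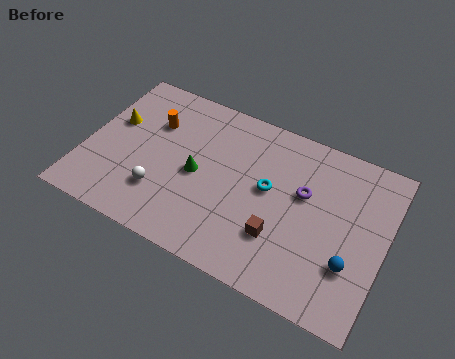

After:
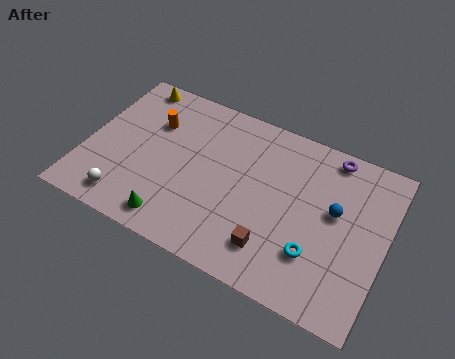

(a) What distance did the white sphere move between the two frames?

1.9

The white sphere was near (3.8, 2.4) before and (2.3, 1.3) after, so it travelled √(1.5² + 1.1²) ≈ 1.9 units.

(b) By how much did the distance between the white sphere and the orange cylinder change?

+1.0

The distance was about 3.7 in the first image and 4.7 in the second, so they moved 1.0 units further apart.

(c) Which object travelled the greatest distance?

the cyan torus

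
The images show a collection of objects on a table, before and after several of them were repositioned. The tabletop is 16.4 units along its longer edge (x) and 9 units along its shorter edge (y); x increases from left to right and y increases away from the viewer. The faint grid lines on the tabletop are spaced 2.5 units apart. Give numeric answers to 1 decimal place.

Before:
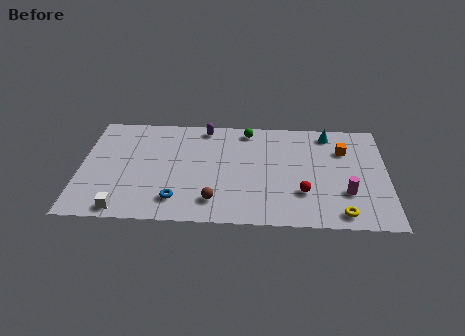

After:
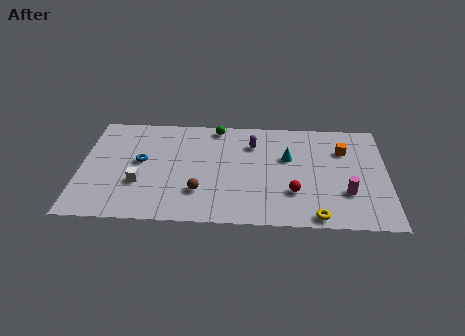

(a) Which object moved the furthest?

the blue torus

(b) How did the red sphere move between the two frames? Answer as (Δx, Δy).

(-0.5, 0.0)

The red sphere was at about (11.9, 2.7) and moved to about (11.4, 2.7).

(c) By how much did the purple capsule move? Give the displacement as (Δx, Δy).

(2.6, -1.3)

From the two frames, the purple capsule sits at roughly (6.6, 8.0) before and (9.2, 6.7) after.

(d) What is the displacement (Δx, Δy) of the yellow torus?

(-1.3, -0.3)

The yellow torus was at about (13.9, 1.1) and moved to about (12.6, 0.8).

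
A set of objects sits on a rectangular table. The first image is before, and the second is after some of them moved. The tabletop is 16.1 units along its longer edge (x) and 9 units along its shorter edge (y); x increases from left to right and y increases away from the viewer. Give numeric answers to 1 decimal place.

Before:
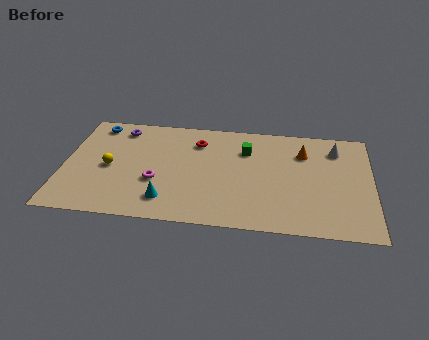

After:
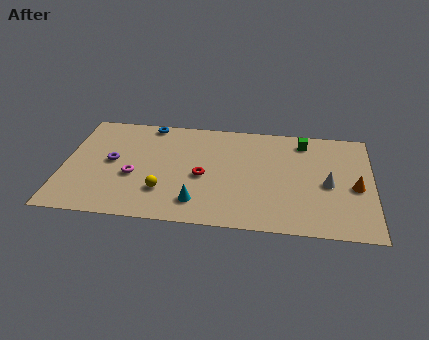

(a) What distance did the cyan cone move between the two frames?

1.6

The cyan cone was near (5.5, 1.8) before and (7.1, 1.8) after, so it travelled √(1.6² + 0.0²) ≈ 1.6 units.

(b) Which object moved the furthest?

the orange cone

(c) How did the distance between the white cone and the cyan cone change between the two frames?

-3.1

They were about 10.2 units apart before and 7.1 after — 3.1 units closer together.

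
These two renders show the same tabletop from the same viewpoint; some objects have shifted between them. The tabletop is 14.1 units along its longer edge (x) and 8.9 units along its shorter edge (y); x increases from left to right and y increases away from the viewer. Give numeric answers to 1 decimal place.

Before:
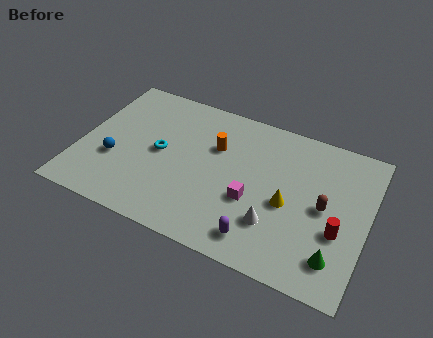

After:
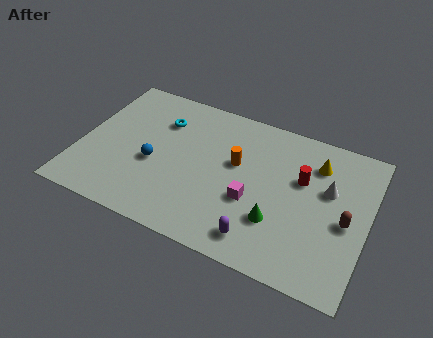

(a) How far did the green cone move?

3.0

The green cone was near (12.8, 1.8) before and (9.9, 2.7) after, so it travelled √(2.9² + 0.9²) ≈ 3.0 units.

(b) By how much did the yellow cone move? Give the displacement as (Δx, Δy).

(1.1, 2.9)

The yellow cone started near (10.3, 3.9) and ended near (11.4, 6.8).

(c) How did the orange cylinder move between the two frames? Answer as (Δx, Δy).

(1.1, -0.6)

The orange cylinder was at about (6.5, 5.9) and moved to about (7.6, 5.3).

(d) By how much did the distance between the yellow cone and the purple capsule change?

+3.1

They were about 2.7 units apart before and 5.8 after — 3.1 units further apart.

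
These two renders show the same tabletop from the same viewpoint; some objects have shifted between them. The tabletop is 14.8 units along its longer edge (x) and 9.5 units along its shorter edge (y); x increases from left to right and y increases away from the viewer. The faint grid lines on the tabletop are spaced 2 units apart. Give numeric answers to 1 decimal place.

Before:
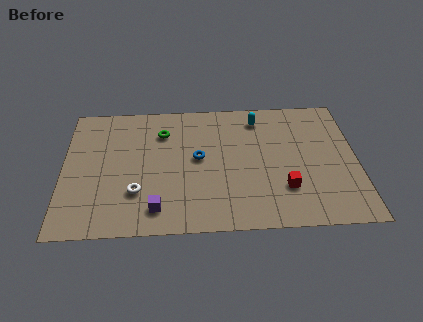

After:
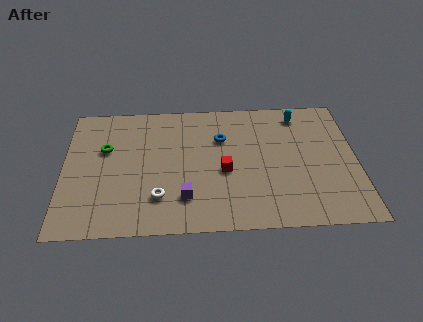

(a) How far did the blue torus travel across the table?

1.8

The blue torus moved from about (6.8, 5.1) to (8.0, 6.5), a distance of √(1.2² + 1.4²) ≈ 1.8.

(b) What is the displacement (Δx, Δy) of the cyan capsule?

(2.1, 0.2)

From the two frames, the cyan capsule sits at roughly (9.9, 7.9) before and (12.0, 8.1) after.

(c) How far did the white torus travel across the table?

1.2

From (3.7, 2.8) to (4.8, 2.4), the white torus covered √(1.1² + 0.4²) ≈ 1.2 units.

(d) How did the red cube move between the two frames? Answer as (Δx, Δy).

(-3.0, 1.4)

The red cube started near (11.1, 2.7) and ended near (8.1, 4.1).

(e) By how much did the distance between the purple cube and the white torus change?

-0.3

Before: roughly 1.6 units apart; after: 1.3. That's 0.3 units closer together.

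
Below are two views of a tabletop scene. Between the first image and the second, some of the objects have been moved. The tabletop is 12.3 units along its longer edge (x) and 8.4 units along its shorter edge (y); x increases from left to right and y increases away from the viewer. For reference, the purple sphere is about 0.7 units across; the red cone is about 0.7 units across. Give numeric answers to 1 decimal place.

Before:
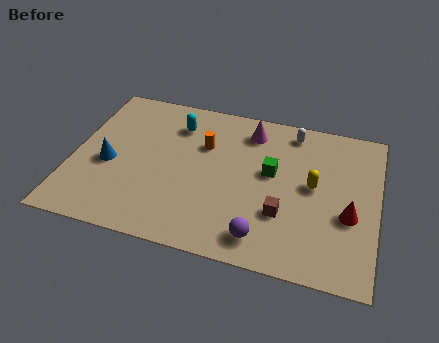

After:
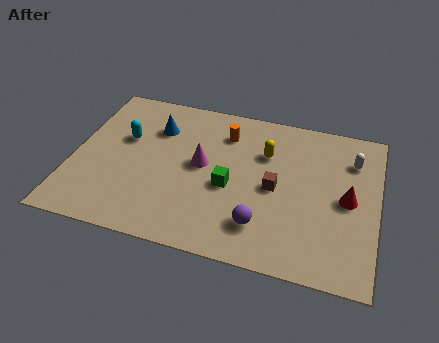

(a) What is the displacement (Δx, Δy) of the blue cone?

(1.7, 2.5)

The blue cone started near (1.5, 3.6) and ended near (3.2, 6.1).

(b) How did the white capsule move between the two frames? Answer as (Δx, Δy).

(2.5, -1.0)

The white capsule was at about (8.7, 7.3) and moved to about (11.2, 6.3).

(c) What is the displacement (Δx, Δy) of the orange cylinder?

(0.8, 0.9)

From the two frames, the orange cylinder sits at roughly (5.2, 5.6) before and (6.0, 6.5) after.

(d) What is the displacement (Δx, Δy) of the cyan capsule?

(-2.0, -1.3)

The cyan capsule started near (4.0, 6.5) and ended near (2.0, 5.2).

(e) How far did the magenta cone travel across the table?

3.0

The magenta cone was near (7.0, 6.9) before and (5.2, 4.5) after, so it travelled √(1.8² + 2.4²) ≈ 3.0 units.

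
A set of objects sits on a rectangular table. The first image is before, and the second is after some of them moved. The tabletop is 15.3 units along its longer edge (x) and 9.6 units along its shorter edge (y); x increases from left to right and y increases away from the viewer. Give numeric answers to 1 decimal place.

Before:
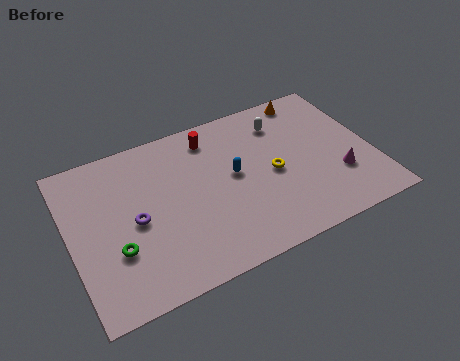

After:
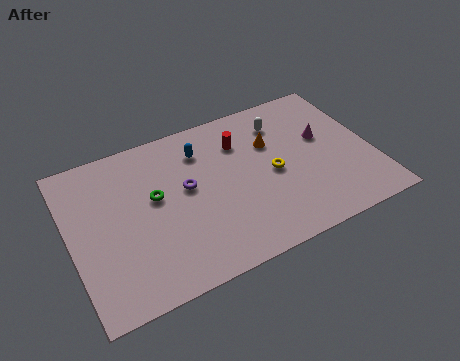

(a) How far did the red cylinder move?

1.7

The red cylinder moved from about (7.5, 8.0) to (8.9, 7.1), a distance of √(1.4² + 0.9²) ≈ 1.7.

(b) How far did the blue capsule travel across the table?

2.6

The blue capsule moved from about (8.3, 5.2) to (6.9, 7.4), a distance of √(1.4² + 2.2²) ≈ 2.6.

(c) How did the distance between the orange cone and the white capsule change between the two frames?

-0.6

They were about 1.9 units apart before and 1.3 after — 0.6 units closer together.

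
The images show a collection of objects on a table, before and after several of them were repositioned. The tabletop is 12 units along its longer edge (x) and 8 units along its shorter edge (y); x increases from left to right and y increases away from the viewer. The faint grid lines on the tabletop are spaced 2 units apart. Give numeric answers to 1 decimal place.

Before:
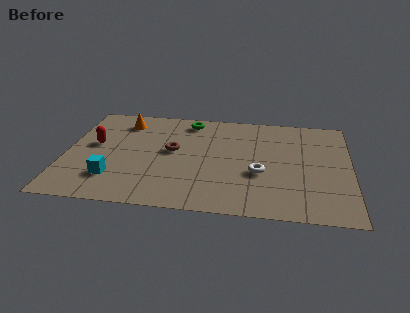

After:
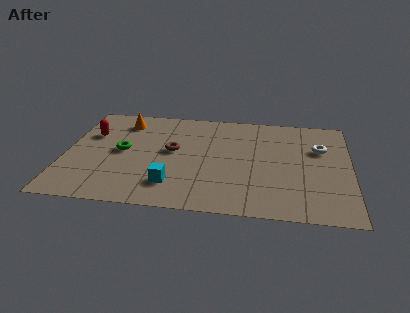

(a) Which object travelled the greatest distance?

the green torus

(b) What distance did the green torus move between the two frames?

3.9

The green torus was near (5.1, 6.9) before and (2.4, 4.1) after, so it travelled √(2.7² + 2.8²) ≈ 3.9 units.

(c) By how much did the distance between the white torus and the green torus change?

+3.5

They were about 4.9 units apart before and 8.4 after — 3.5 units further apart.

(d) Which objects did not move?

the orange cone and the brown torus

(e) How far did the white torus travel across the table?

3.3

The white torus was near (8.2, 3.1) before and (10.7, 5.3) after, so it travelled √(2.5² + 2.2²) ≈ 3.3 units.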